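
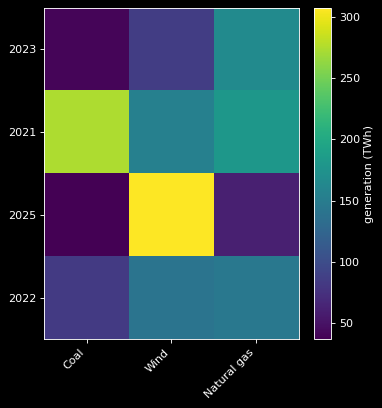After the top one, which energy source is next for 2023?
Top 3 for 2023: Natural gas ≈ 175, Wind ≈ 75, Coal ≈ 50.

Wind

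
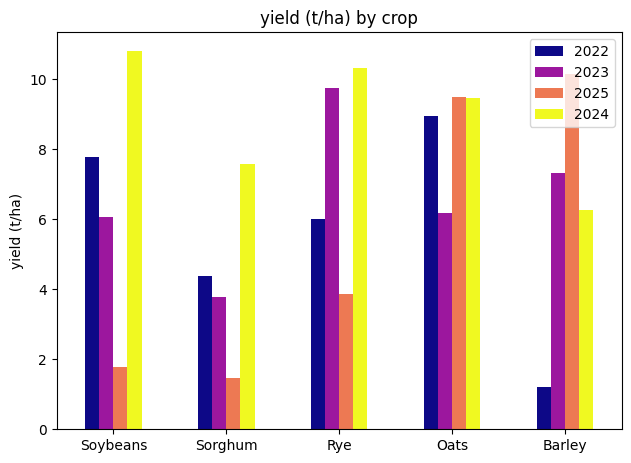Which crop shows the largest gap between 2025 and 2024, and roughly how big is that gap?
Soybeans: 2025 ≈ 2, 2024 ≈ 11 → gap ≈ 9. Next-largest (Rye) is only ≈ 6.

Soybeans, ≈ 9 t/ha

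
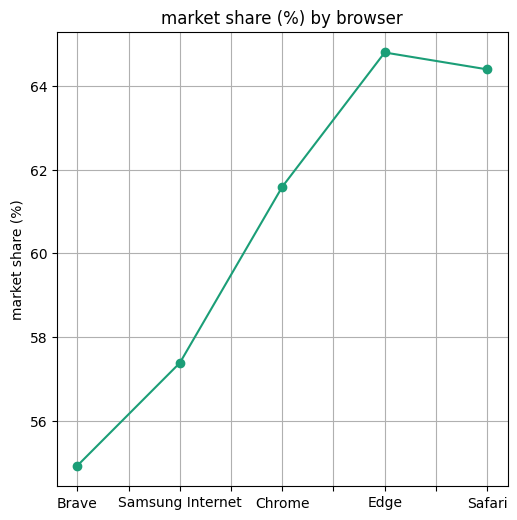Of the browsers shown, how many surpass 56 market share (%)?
Above 56: Samsung Internet, Chrome, Edge, Safari.

4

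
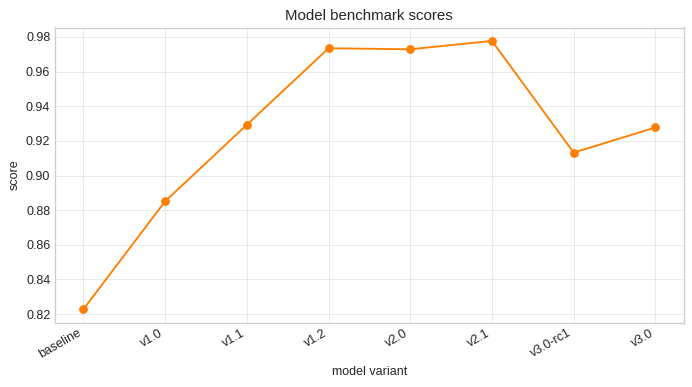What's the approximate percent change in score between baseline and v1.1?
baseline ≈ 0.82, v1.1 ≈ 0.92; (0.92 − 0.82) / 0.82 ≈ +12.2%.

≈ +12.2%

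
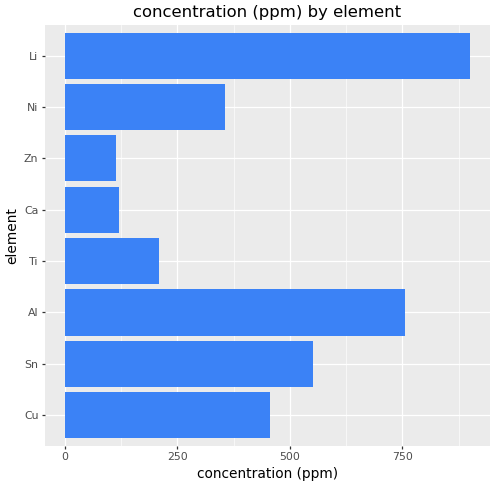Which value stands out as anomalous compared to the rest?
Li ≈ 900; the rest sit between ≈ 100 and ≈ 800.

Li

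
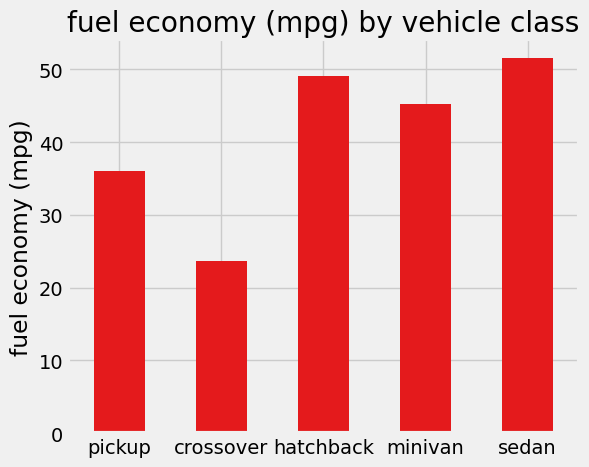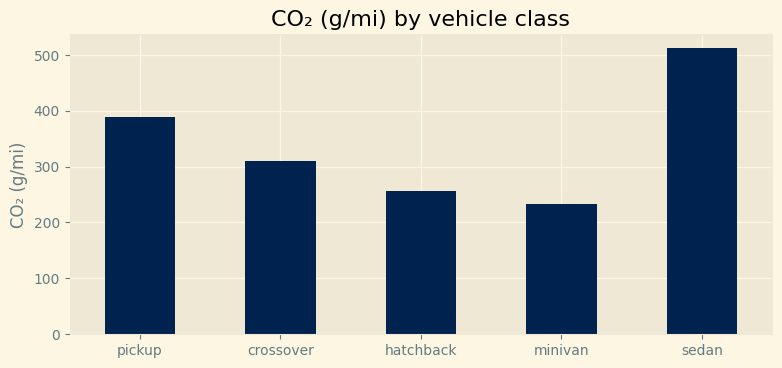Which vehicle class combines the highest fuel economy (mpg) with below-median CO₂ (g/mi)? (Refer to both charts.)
hatchback

Chart 2 median CO₂ (g/mi) ≈ 300; below-median vehicle classes: hatchback, minivan. Among those, hatchback has the highest fuel economy (mpg) (≈ 50).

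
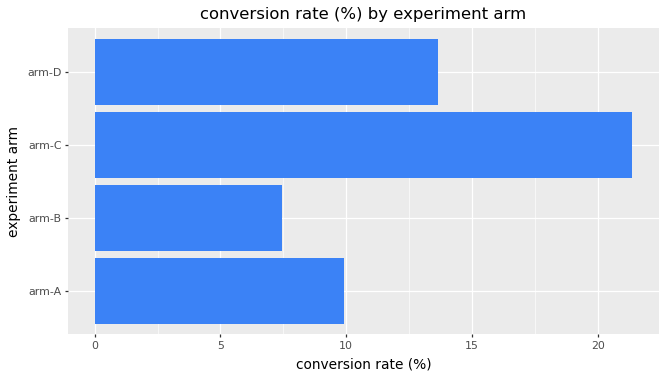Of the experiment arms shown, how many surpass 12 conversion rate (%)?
2

Above 12: arm-C, arm-D.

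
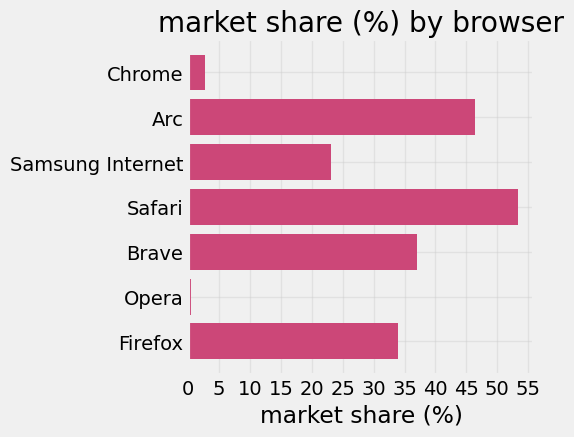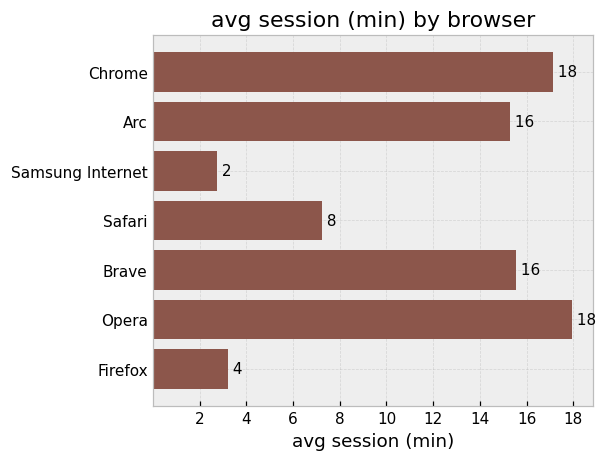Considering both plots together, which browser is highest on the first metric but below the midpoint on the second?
Safari

Chart 2 median avg session (min) ≈ 16; below-median browsers: Samsung Internet, Safari, Firefox. Among those, Safari has the highest market share (%) (≈ 55).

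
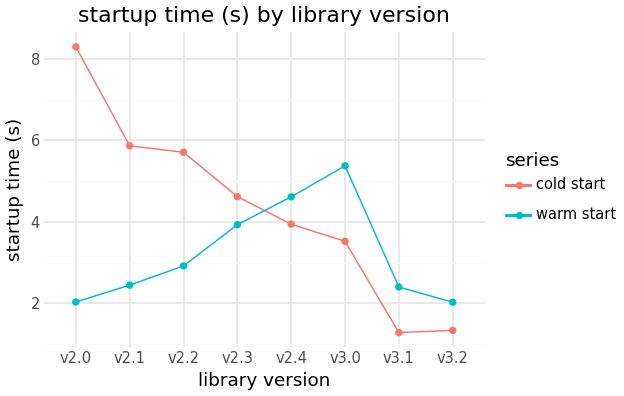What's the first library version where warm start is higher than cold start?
v2.4

v2.3: warm start ≈ 4 vs cold start ≈ 5 (not yet); v2.4: warm start ≈ 5 vs cold start ≈ 4 (first crossover).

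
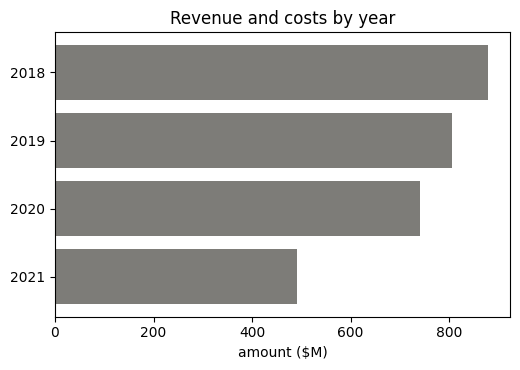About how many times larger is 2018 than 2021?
2018 ≈ 900, 2021 ≈ 500; 900/500 ≈ 1.8.

≈ 1.8×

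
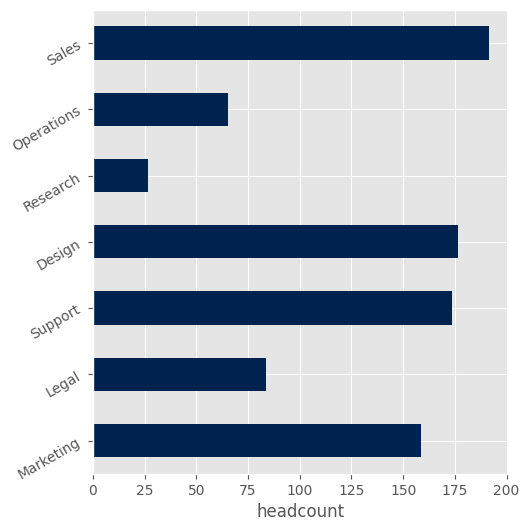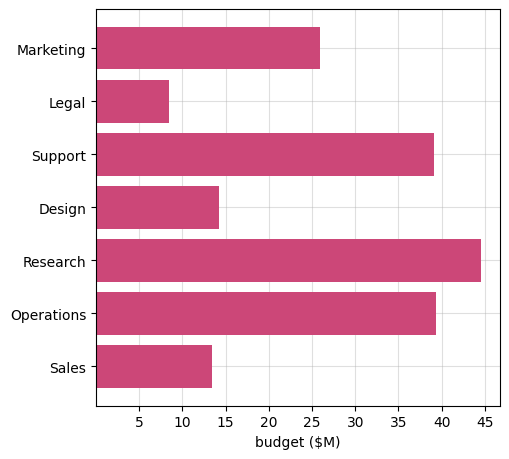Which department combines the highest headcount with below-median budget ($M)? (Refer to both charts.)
Chart 2 median budget ($M) ≈ 25; below-median departments: Legal, Design, Sales. Among those, Sales has the highest headcount (≈ 200).

Sales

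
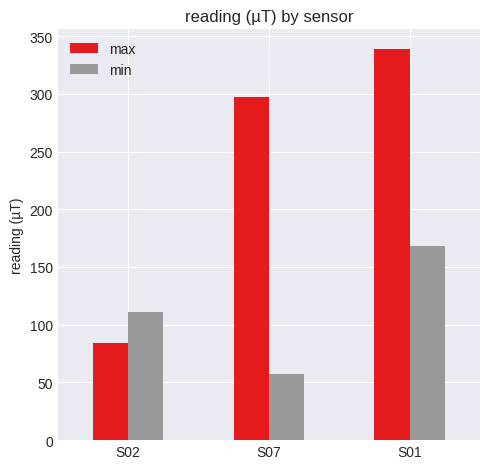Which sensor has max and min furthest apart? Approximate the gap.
S07: max ≈ 300, min ≈ 50 → gap ≈ 250. Next-largest (S01) is only ≈ 200.

S07, ≈ 250 µT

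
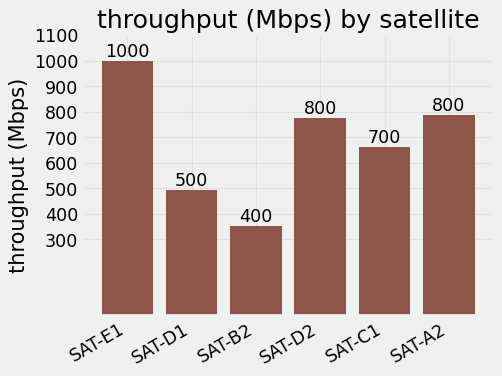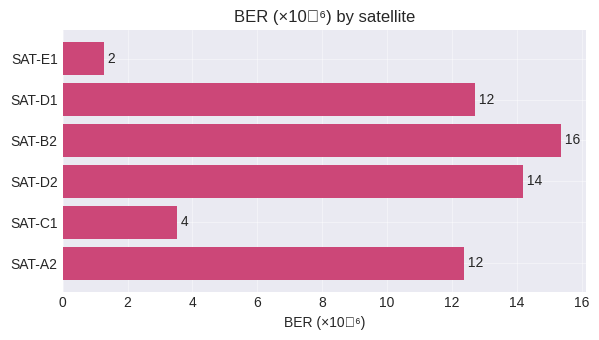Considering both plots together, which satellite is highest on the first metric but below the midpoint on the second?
SAT-E1

Chart 2 median BER (×10⁻⁶) ≈ 12; below-median satellites: SAT-E1, SAT-C1, SAT-A2. Among those, SAT-E1 has the highest throughput (Mbps) (≈ 1000).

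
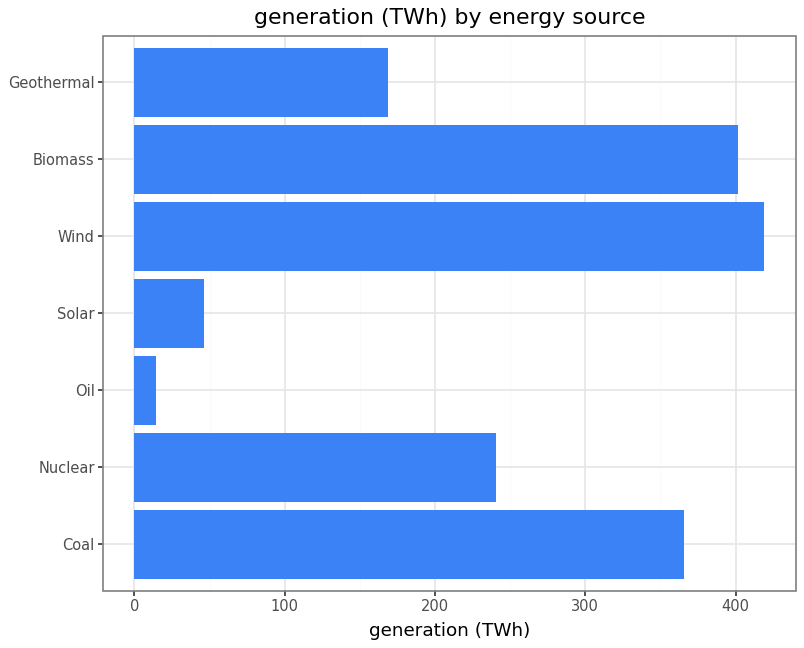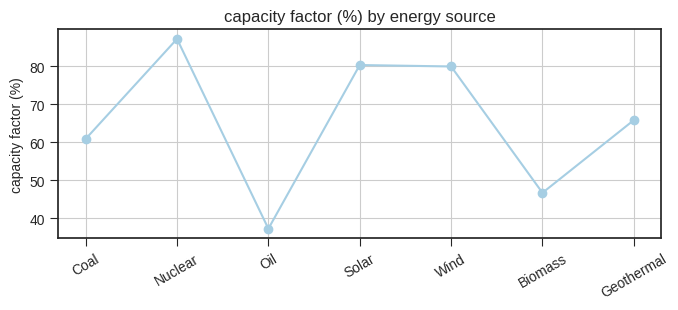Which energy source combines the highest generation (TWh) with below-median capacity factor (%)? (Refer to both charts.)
Biomass

Chart 2 median capacity factor (%) ≈ 70; below-median energy sources: Coal, Oil, Biomass. Among those, Biomass has the highest generation (TWh) (≈ 400).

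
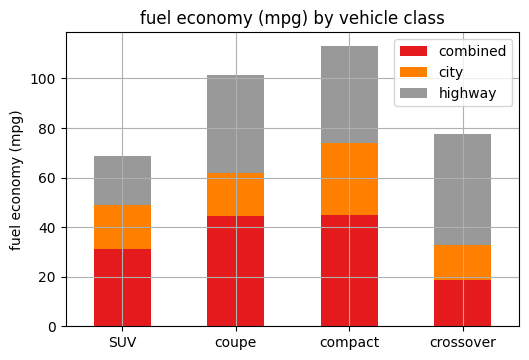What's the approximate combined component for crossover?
combined top ≈ 20, bottom ≈ 0; segment ≈ 20.

≈ 20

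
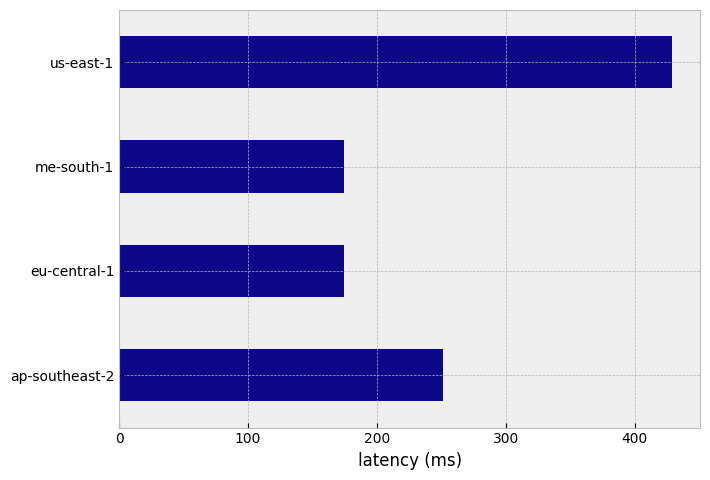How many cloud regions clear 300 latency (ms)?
1

Above 300: us-east-1.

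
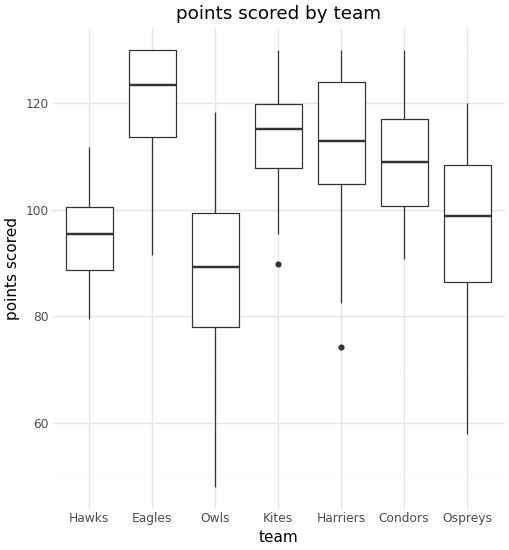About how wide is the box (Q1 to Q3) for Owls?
Q3 ≈ 100, Q1 ≈ 80; IQR ≈ 20.

≈ 20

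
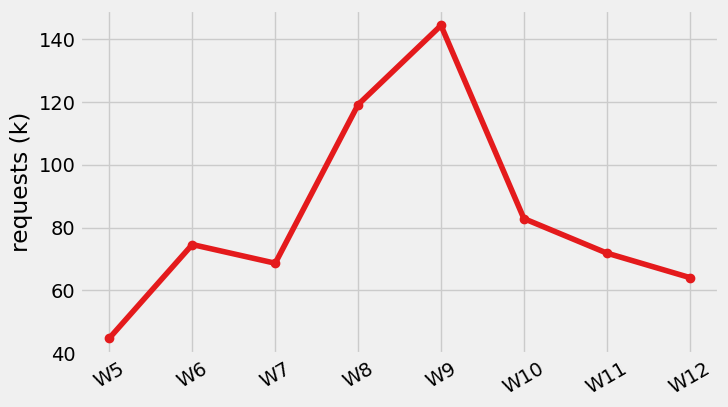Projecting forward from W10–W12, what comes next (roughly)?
≈ 50

Last three: 80, 70, 60 → slope ≈ -10/step → next ≈ 50.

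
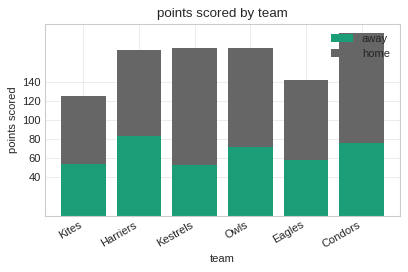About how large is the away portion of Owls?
away top ≈ 80, bottom ≈ 0; segment ≈ 80.

≈ 80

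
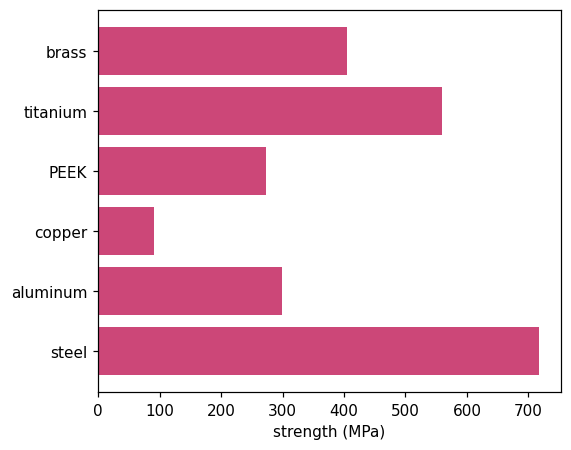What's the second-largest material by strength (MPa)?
titanium

Top 3: steel ≈ 700, titanium ≈ 600, brass ≈ 400.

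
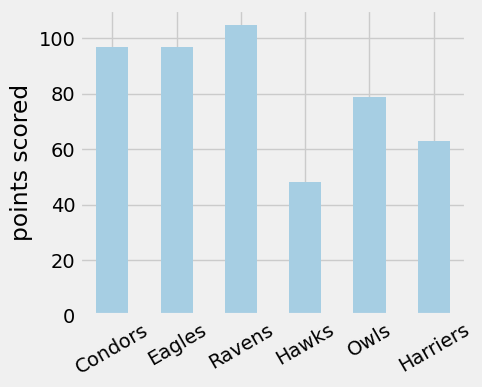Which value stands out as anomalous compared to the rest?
Hawks ≈ 50; the rest sit between ≈ 60 and ≈ 100.

Hawks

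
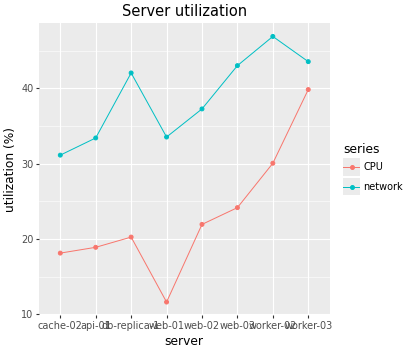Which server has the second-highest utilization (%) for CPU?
worker-02

Top 3 for CPU: worker-03 ≈ 40, worker-02 ≈ 30, web-03 ≈ 25.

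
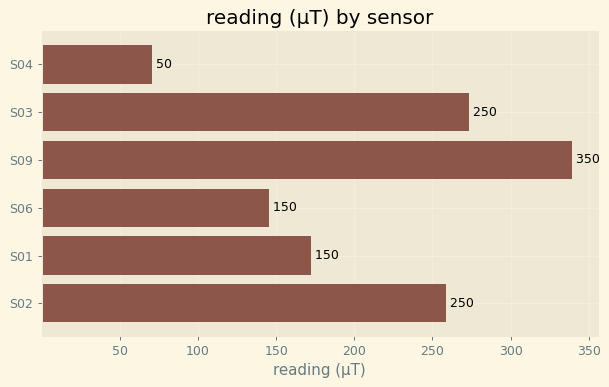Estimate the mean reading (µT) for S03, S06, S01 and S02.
(250 + 150 + 150 + 250) / 4 ≈ 200.

≈ 200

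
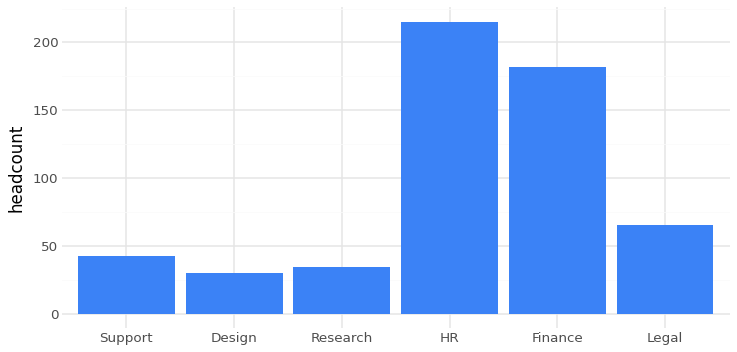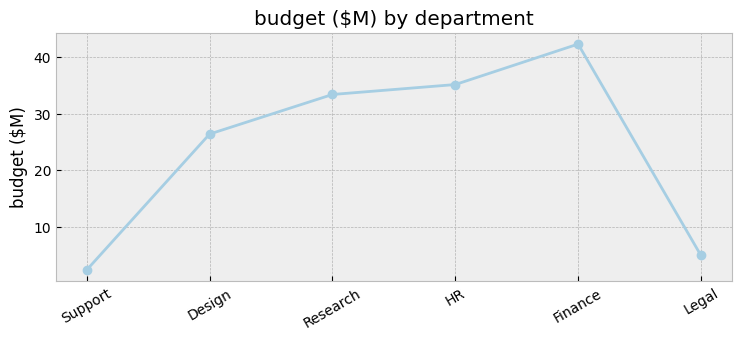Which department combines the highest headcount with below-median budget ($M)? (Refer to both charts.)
Chart 2 median budget ($M) ≈ 30; below-median departments: Support, Design, Legal. Among those, Legal has the highest headcount (≈ 60).

Legal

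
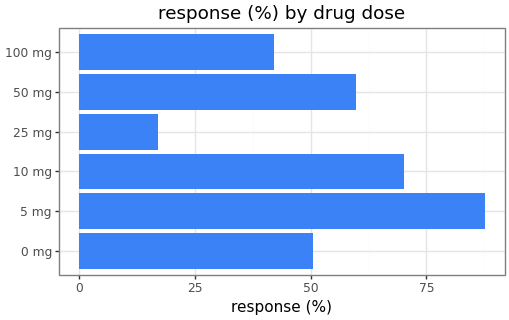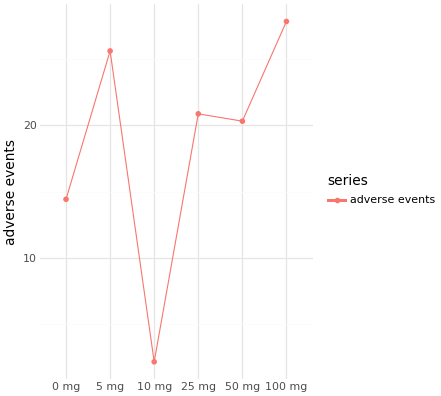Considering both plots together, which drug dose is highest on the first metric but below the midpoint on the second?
10 mg

Chart 2 median adverse events ≈ 20; below-median drug doses: 0 mg, 10 mg, 50 mg. Among those, 10 mg has the highest response (%) (≈ 70).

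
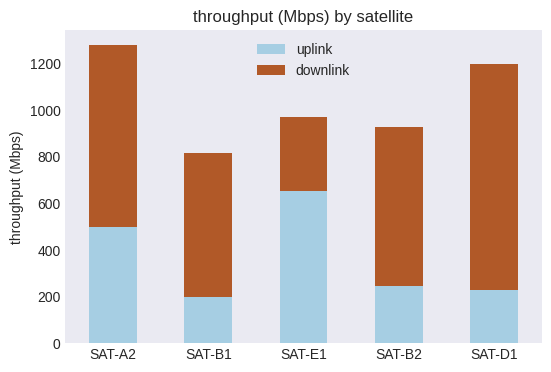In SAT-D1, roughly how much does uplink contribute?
uplink top ≈ 200, bottom ≈ 0; segment ≈ 200.

≈ 200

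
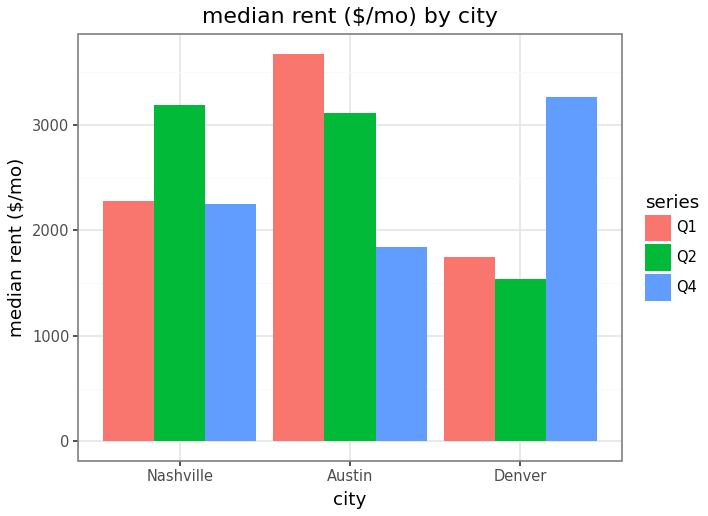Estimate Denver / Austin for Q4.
≈ 1.75×

Denver ≈ 3500, Austin ≈ 2000; 3500/2000 ≈ 1.75.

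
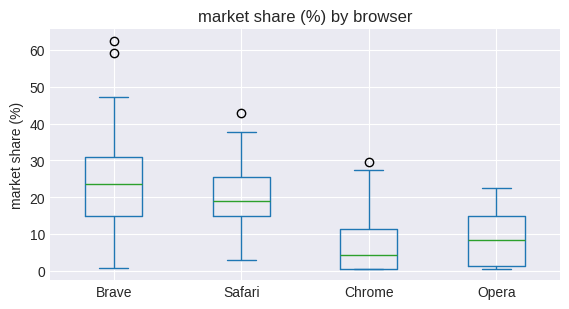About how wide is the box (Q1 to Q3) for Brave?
Q3 ≈ 30, Q1 ≈ 14; IQR ≈ 16.

≈ 16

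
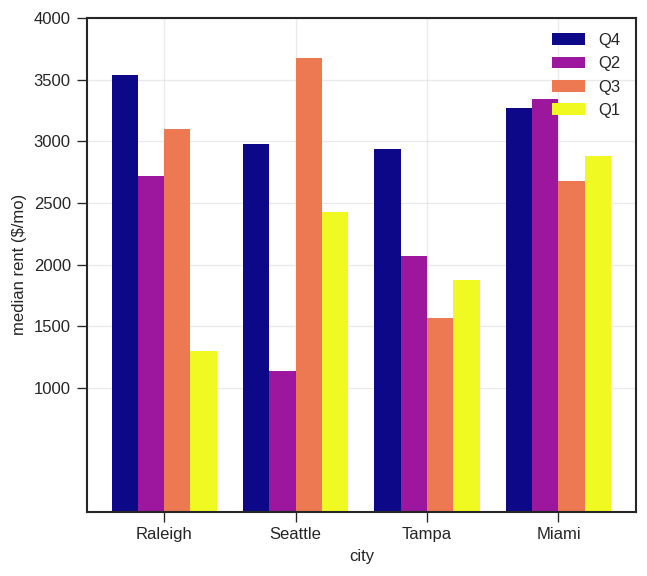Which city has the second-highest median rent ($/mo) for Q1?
Seattle

Top 3 for Q1: Miami ≈ 3000, Seattle ≈ 2500, Tampa ≈ 2000.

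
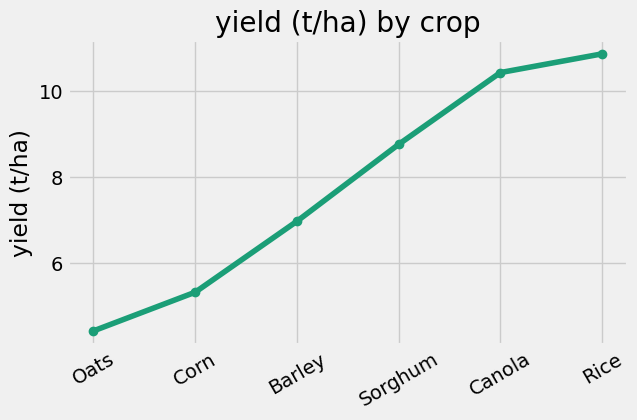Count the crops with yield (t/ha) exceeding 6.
Above 6: Barley, Sorghum, Canola, Rice.

4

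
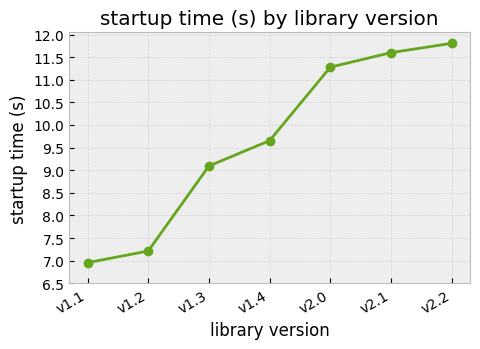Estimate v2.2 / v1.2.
v2.2 ≈ 12.0, v1.2 ≈ 7.0; 12.0/7.0 ≈ 1.71.

≈ 1.71×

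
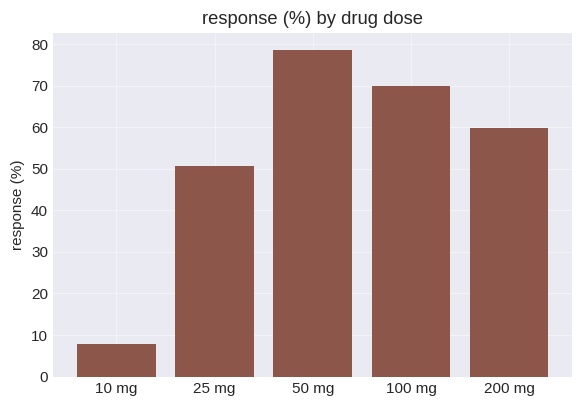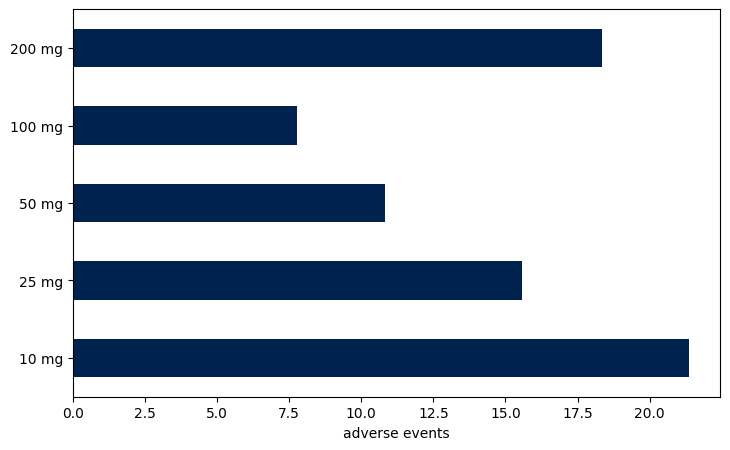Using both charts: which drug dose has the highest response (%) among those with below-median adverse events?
Chart 2 median adverse events ≈ 16; below-median drug doses: 50 mg, 100 mg. Among those, 50 mg has the highest response (%) (≈ 80).

50 mg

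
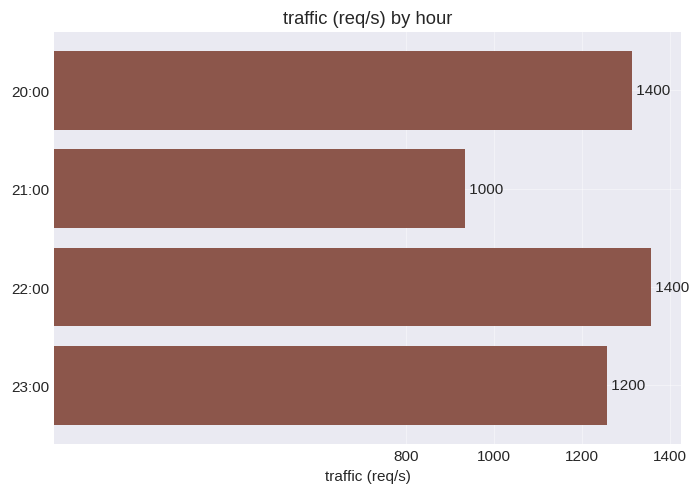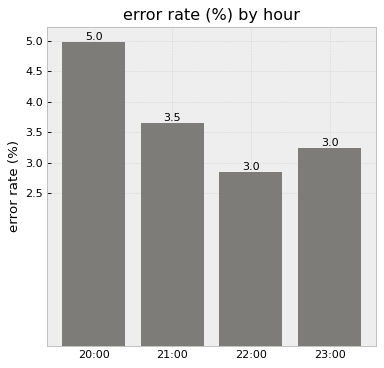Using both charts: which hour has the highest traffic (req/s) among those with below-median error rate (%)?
22:00

Chart 2 median error rate (%) ≈ 3.5; below-median hours: 22:00, 23:00. Among those, 22:00 has the highest traffic (req/s) (≈ 1400).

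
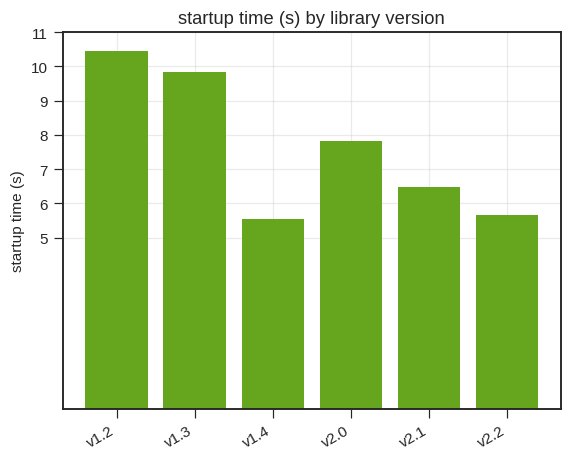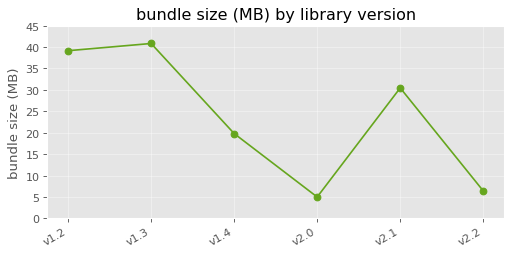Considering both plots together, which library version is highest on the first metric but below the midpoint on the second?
v2.0

Chart 2 median bundle size (MB) ≈ 25; below-median library versions: v1.4, v2.0, v2.2. Among those, v2.0 has the highest startup time (s) (≈ 8).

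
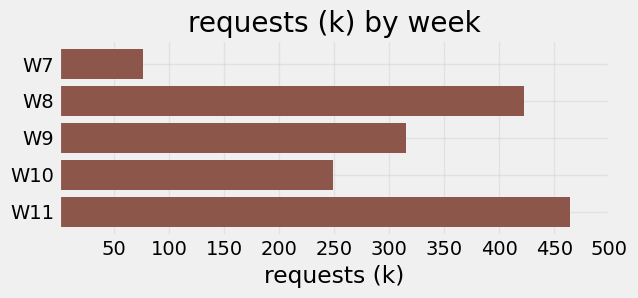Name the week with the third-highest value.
Top 4: W11 ≈ 450, W8 ≈ 400, W9 ≈ 300, W10 ≈ 250.

W9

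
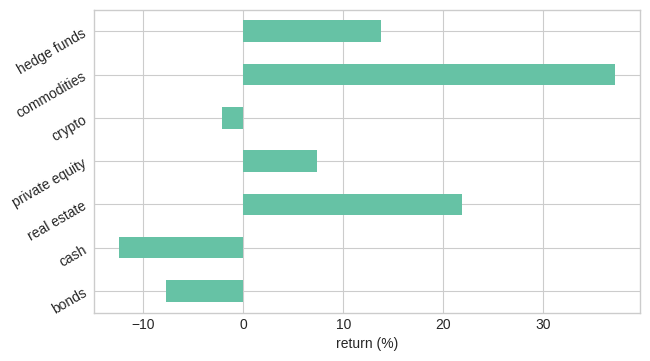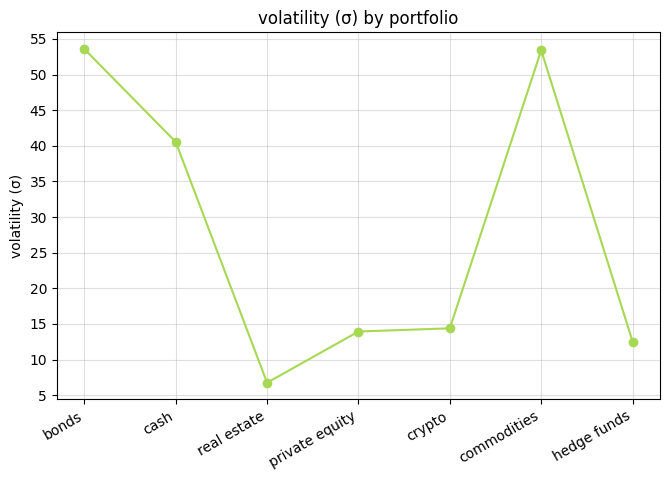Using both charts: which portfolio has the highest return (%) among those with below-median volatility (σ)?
real estate

Chart 2 median volatility (σ) ≈ 15; below-median portfolios: real estate, private equity, hedge funds. Among those, real estate has the highest return (%) (≈ 20).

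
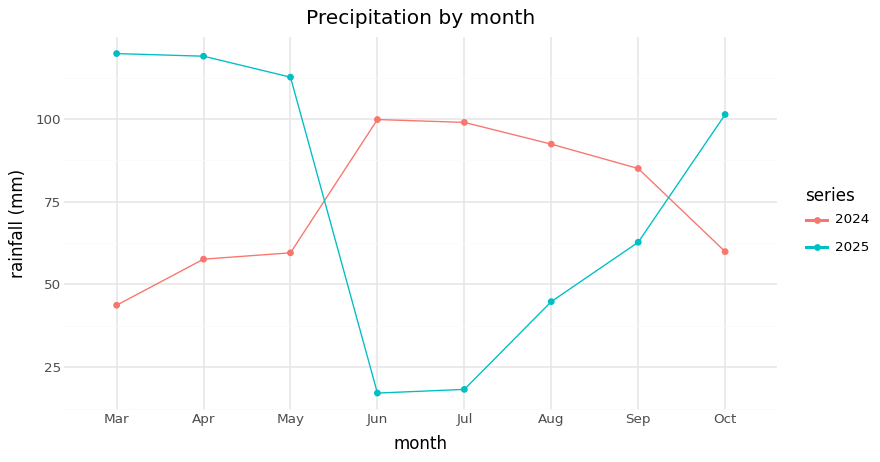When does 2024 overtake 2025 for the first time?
May: 2024 ≈ 60 vs 2025 ≈ 110 (not yet); Jun: 2024 ≈ 100 vs 2025 ≈ 20 (first crossover).

Jun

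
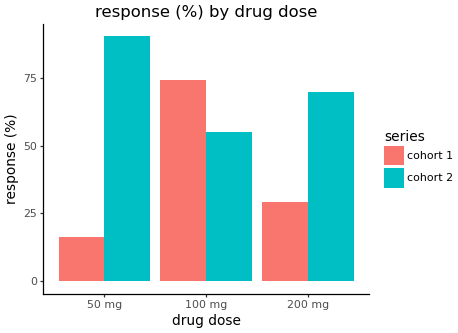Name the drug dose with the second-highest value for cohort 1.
200 mg

Top 3 for cohort 1: 100 mg ≈ 70, 200 mg ≈ 30, 50 mg ≈ 20.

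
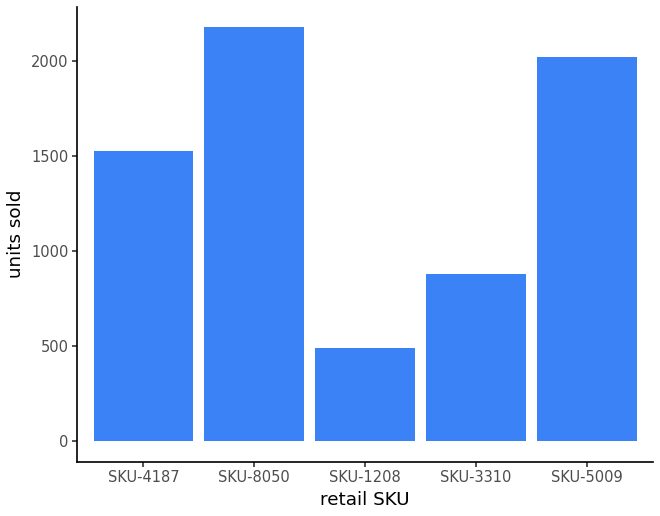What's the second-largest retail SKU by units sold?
SKU-5009

Top 3: SKU-8050 ≈ 2200, SKU-5009 ≈ 2000, SKU-4187 ≈ 1600.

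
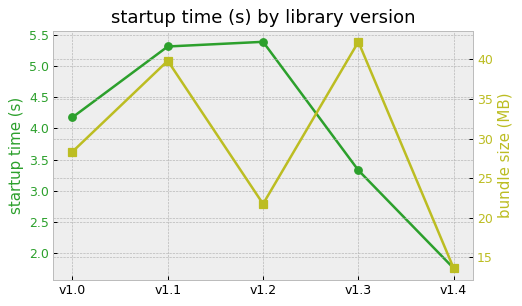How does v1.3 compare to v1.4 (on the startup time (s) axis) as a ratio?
v1.3 ≈ 3.5, v1.4 ≈ 2.0; 3.5/2.0 ≈ 1.75.

≈ 1.75×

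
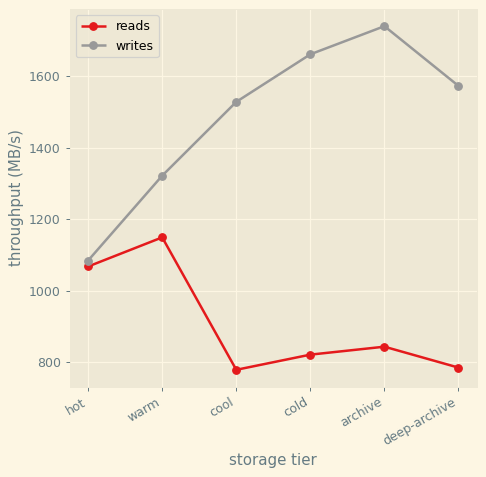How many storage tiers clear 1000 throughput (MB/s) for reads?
Above 1000: hot, warm.

2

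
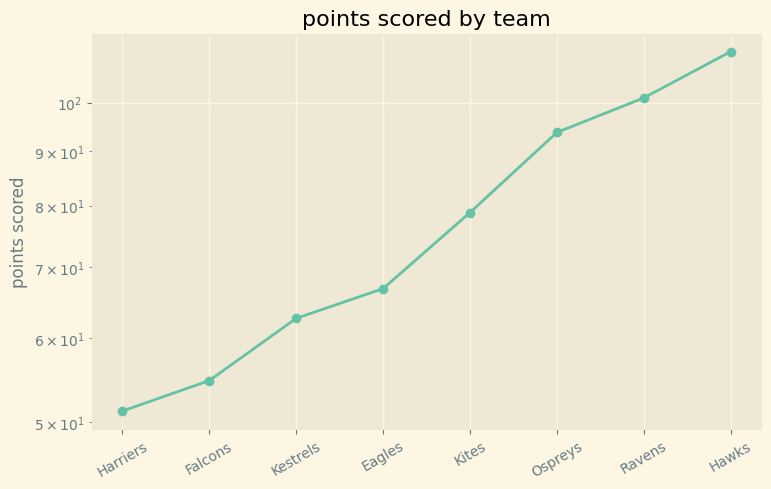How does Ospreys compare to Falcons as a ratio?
≈ 1.8×

Ospreys ≈ 90, Falcons ≈ 50; 90/50 ≈ 1.8.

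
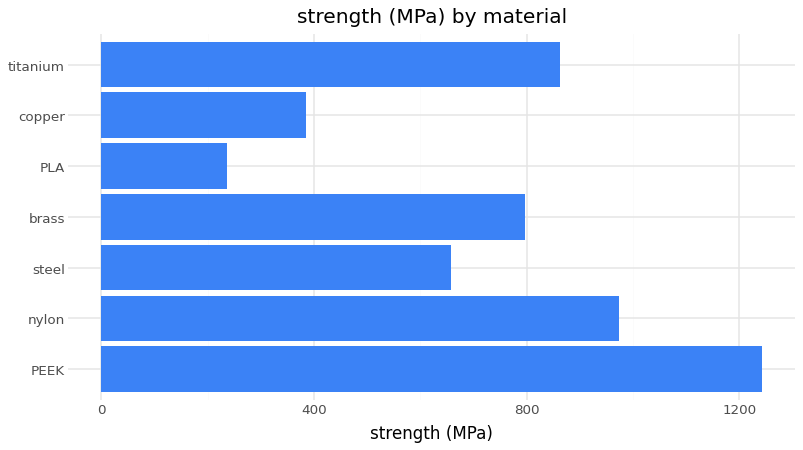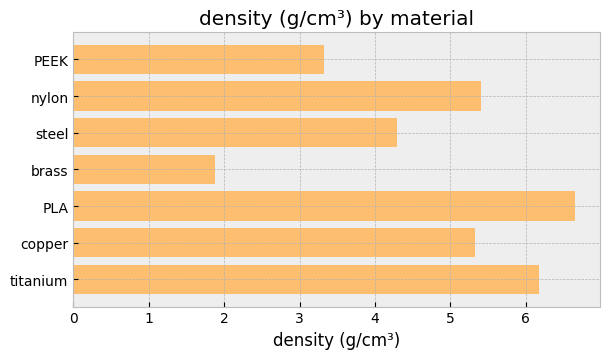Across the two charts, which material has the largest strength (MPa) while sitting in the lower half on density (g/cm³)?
Chart 2 median density (g/cm³) ≈ 5; below-median materials: PEEK, steel, brass. Among those, PEEK has the highest strength (MPa) (≈ 1200).

PEEK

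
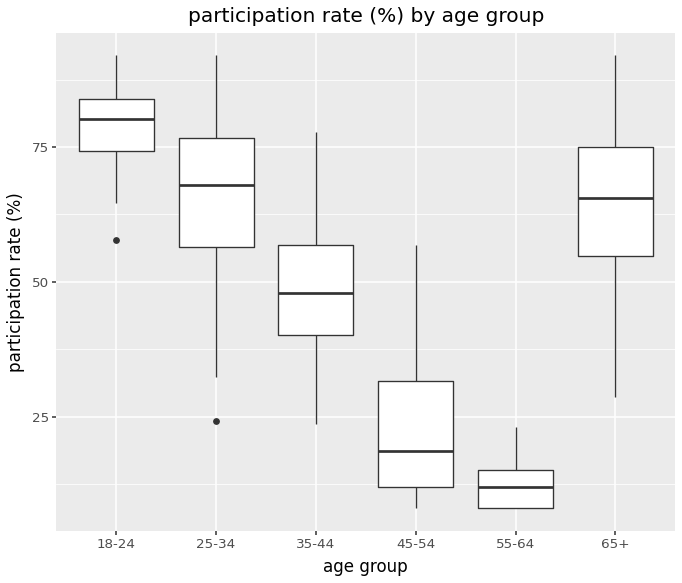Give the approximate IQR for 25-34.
Q3 ≈ 80, Q1 ≈ 60; IQR ≈ 20.

≈ 20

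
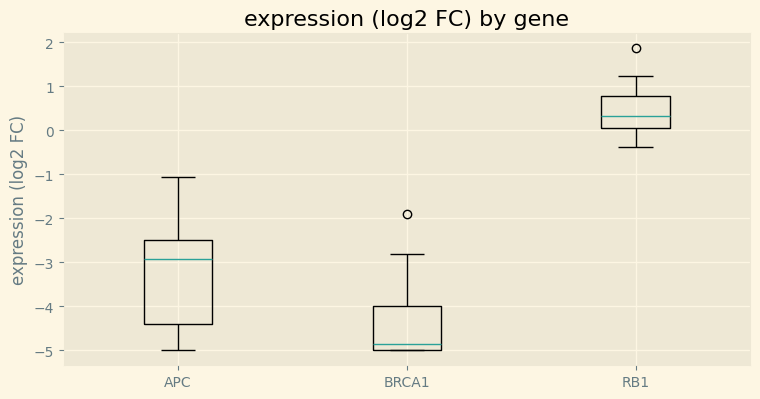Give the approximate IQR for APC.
≈ 2.0

Q3 ≈ -2.5, Q1 ≈ -4.5; IQR ≈ 2.0.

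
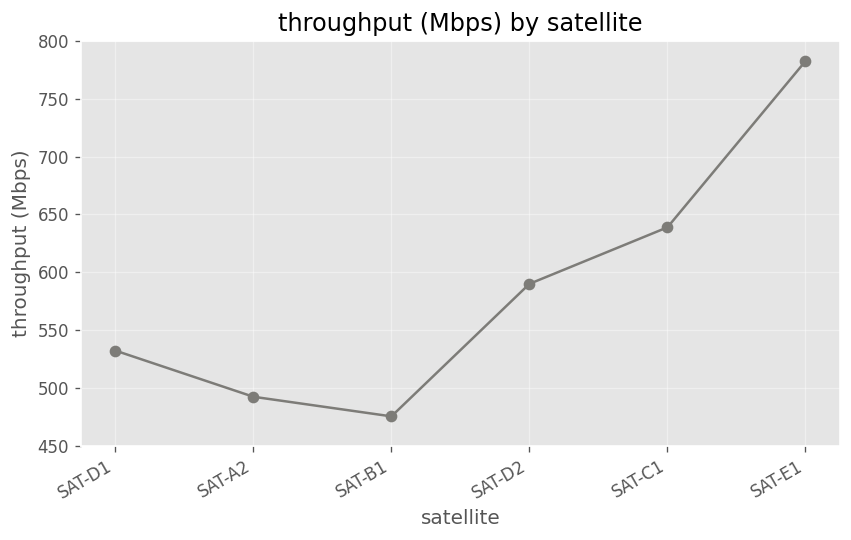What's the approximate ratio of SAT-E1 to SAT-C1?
≈ 1.23×

SAT-E1 ≈ 800, SAT-C1 ≈ 650; 800/650 ≈ 1.23.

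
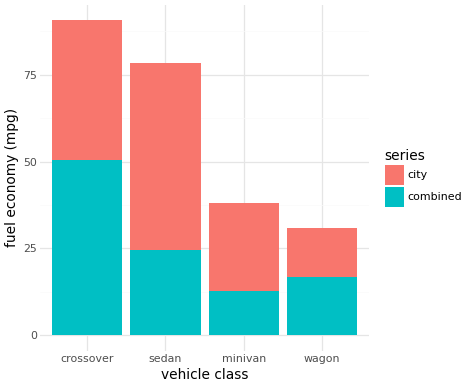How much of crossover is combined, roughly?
≈ 50

combined top ≈ 50, bottom ≈ 0; segment ≈ 50.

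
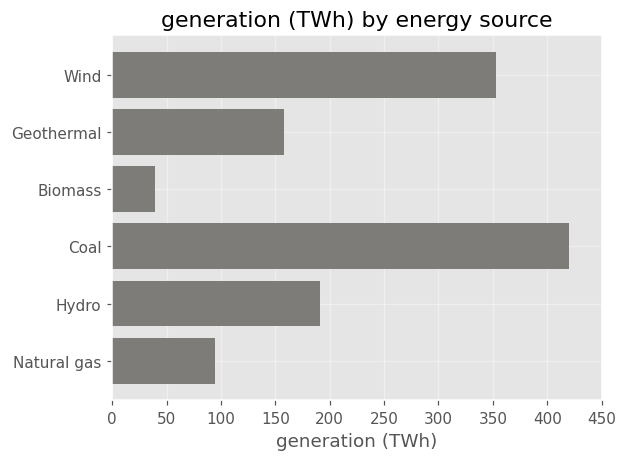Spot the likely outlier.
Coal

Coal ≈ 400; the rest sit between ≈ 50 and ≈ 350.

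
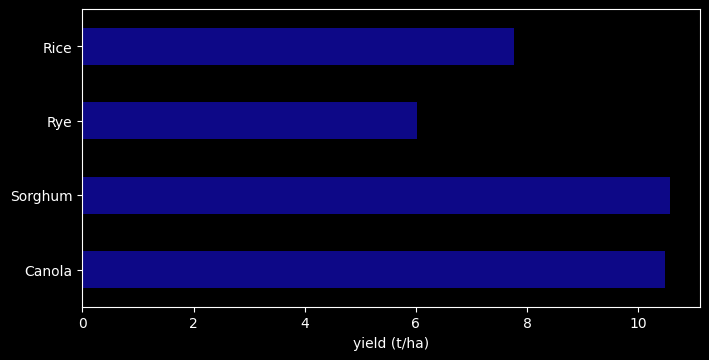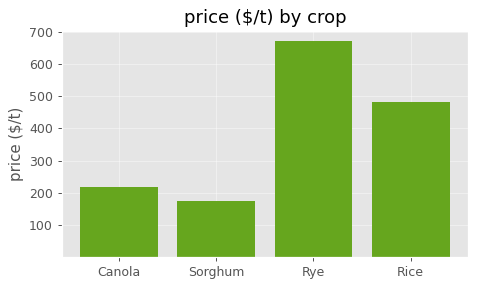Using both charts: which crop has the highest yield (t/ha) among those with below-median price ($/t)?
Sorghum

Chart 2 median price ($/t) ≈ 400; below-median crops: Canola, Sorghum. Among those, Sorghum has the highest yield (t/ha) (≈ 11).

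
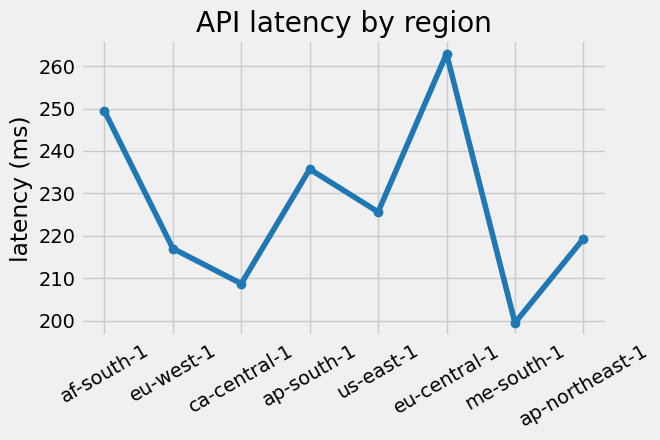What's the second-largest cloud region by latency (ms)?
af-south-1

Top 3: eu-central-1 ≈ 260, af-south-1 ≈ 250, ap-south-1 ≈ 240.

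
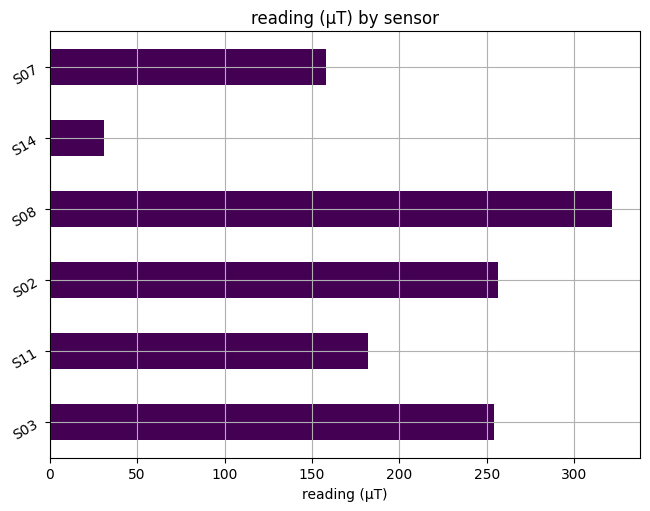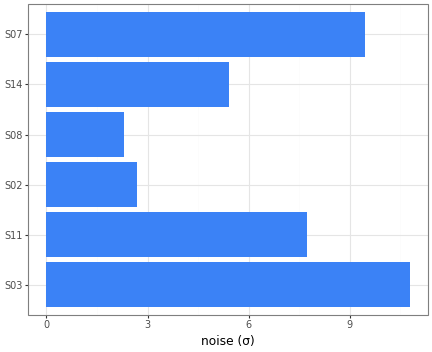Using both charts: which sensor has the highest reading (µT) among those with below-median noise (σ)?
Chart 2 median noise (σ) ≈ 7; below-median sensors: S02, S08, S14. Among those, S08 has the highest reading (µT) (≈ 300).

S08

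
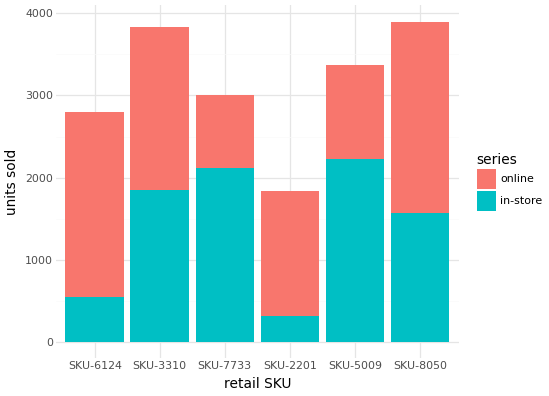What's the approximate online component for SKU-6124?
≈ 2500

online top ≈ 3000, bottom ≈ 500; segment ≈ 2500.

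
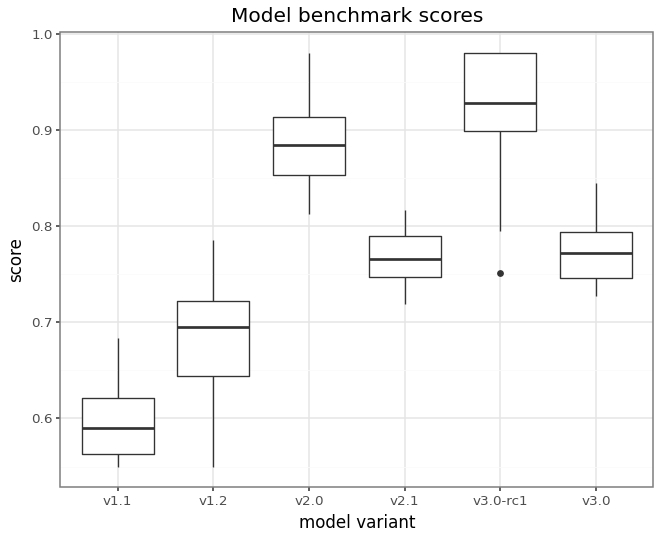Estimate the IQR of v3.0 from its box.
≈ 0.05

Q3 ≈ 0.80, Q1 ≈ 0.75; IQR ≈ 0.05.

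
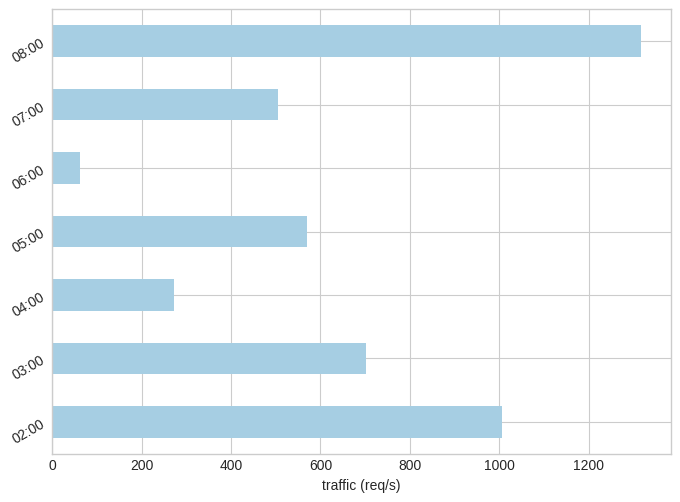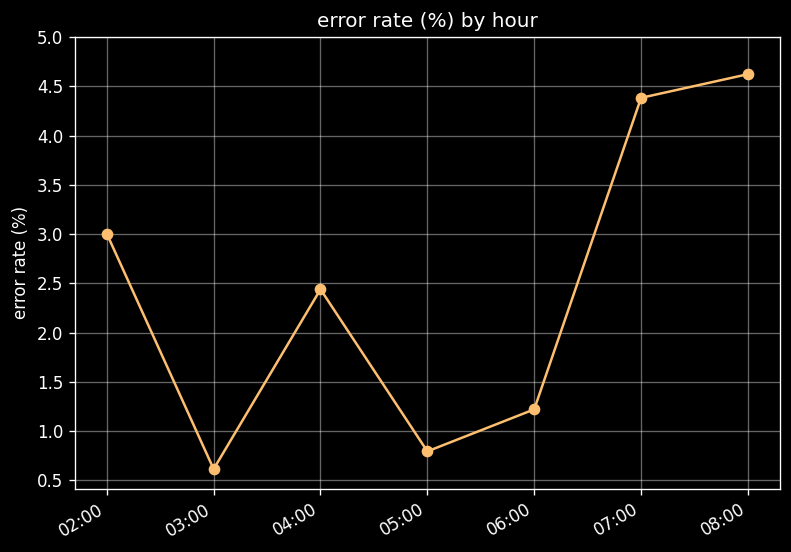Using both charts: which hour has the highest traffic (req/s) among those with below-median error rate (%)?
Chart 2 median error rate (%) ≈ 2.5; below-median hours: 03:00, 05:00, 06:00. Among those, 03:00 has the highest traffic (req/s) (≈ 800).

03:00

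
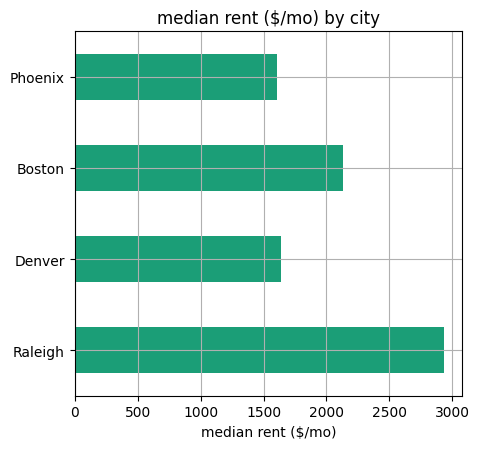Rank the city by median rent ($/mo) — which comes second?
Top 3: Raleigh ≈ 3000, Boston ≈ 2000, Denver ≈ 1500.

Boston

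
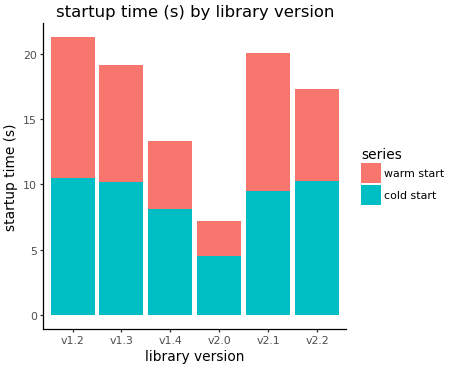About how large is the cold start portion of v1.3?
≈ 10

cold start top ≈ 10, bottom ≈ 0; segment ≈ 10.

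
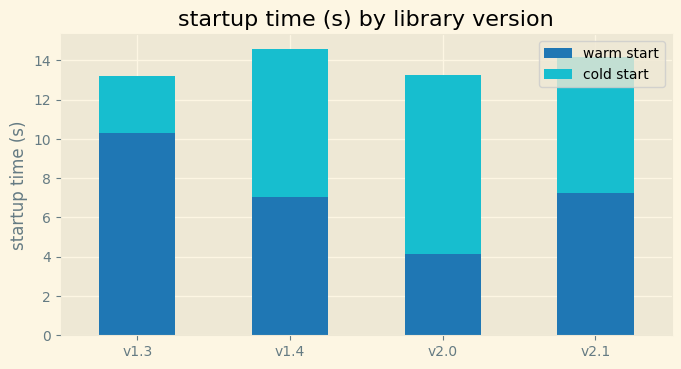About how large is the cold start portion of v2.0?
cold start top ≈ 14, bottom ≈ 4; segment ≈ 10.

≈ 10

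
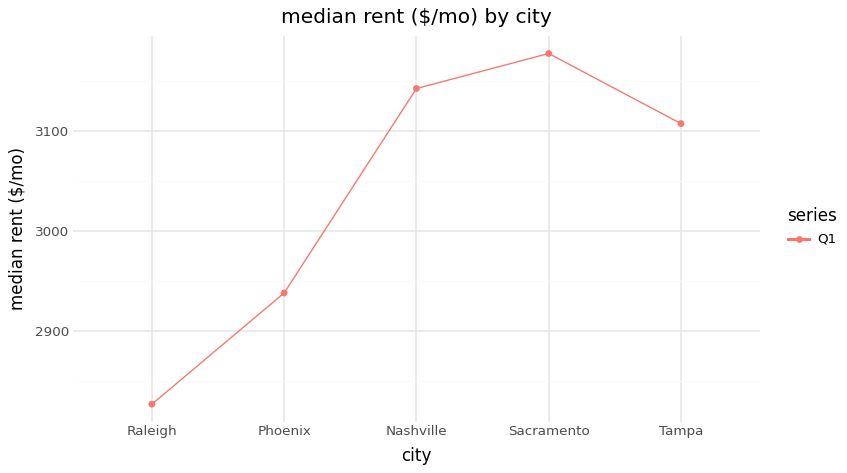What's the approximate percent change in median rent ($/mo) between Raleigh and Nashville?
≈ +10.5%

Raleigh ≈ 2850, Nashville ≈ 3150; (3150 − 2850) / 2850 ≈ +10.5%.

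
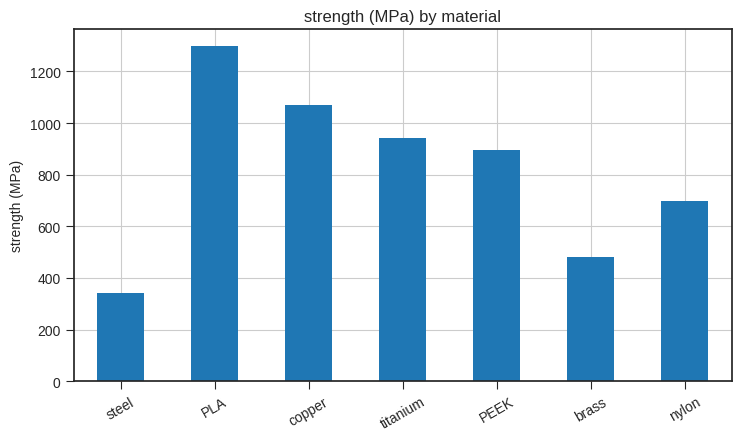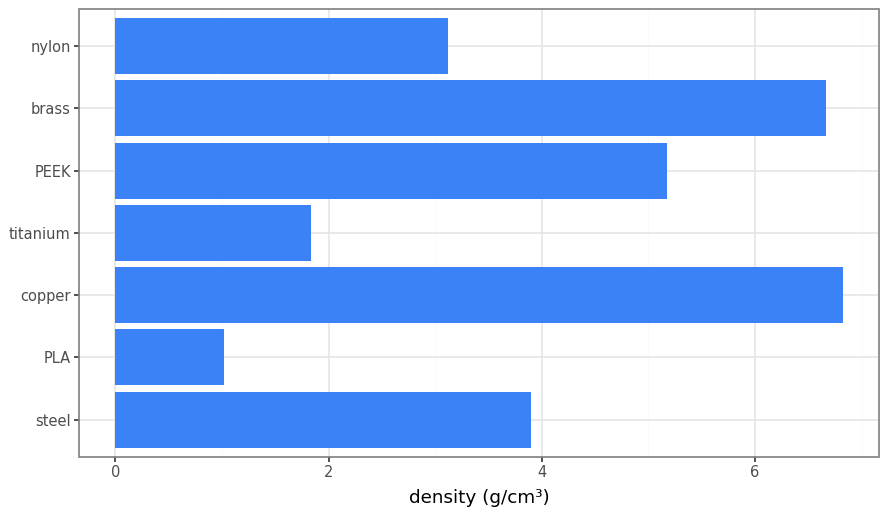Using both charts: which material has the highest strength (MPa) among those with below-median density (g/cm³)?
PLA

Chart 2 median density (g/cm³) ≈ 4; below-median materials: PLA, titanium, nylon. Among those, PLA has the highest strength (MPa) (≈ 1200).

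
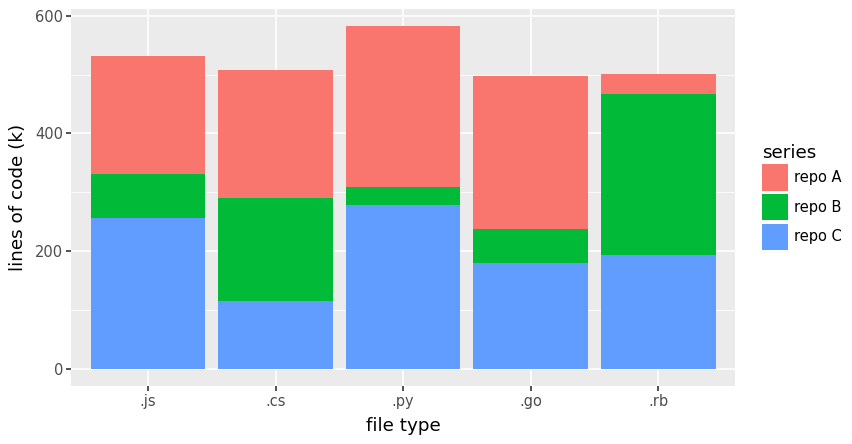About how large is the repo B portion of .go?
≈ 50

repo B top ≈ 250, bottom ≈ 200; segment ≈ 50.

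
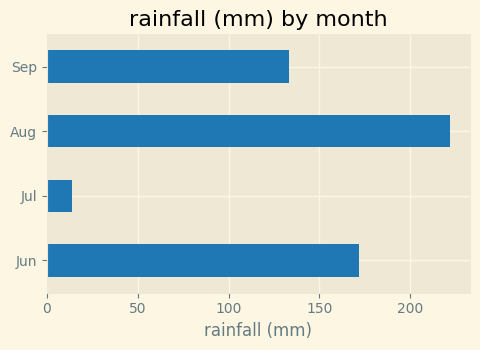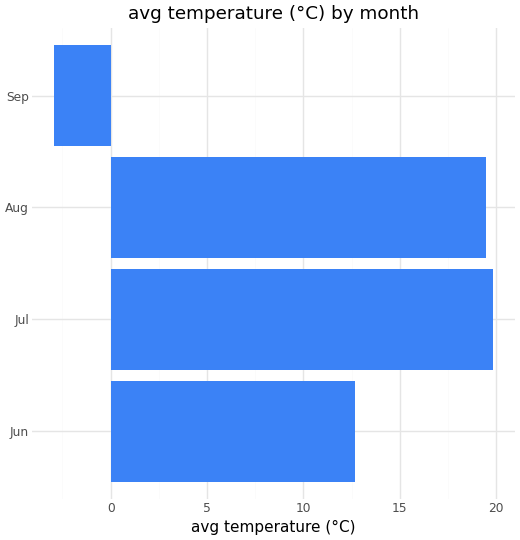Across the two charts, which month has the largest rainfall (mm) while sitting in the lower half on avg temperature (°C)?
Jun

Chart 2 median avg temperature (°C) ≈ 16; below-median months: Jun, Sep. Among those, Jun has the highest rainfall (mm) (≈ 175).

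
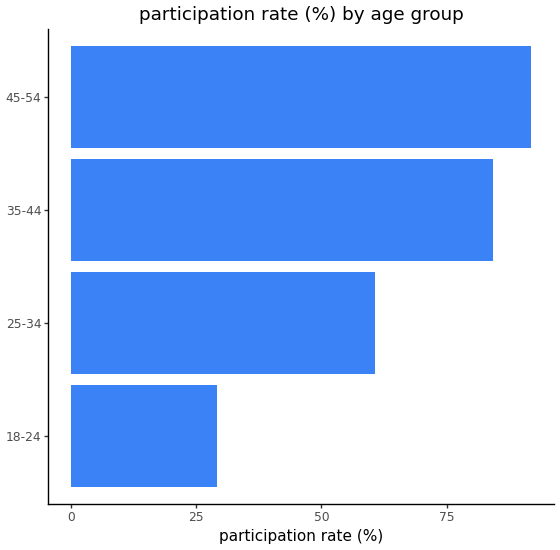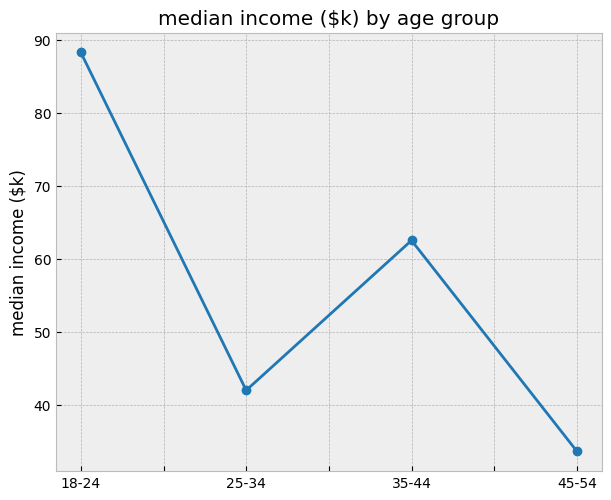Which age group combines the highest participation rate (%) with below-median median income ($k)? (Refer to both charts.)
Chart 2 median median income ($k) ≈ 50; below-median age groups: 25-34, 45-54. Among those, 45-54 has the highest participation rate (%) (≈ 90).

45-54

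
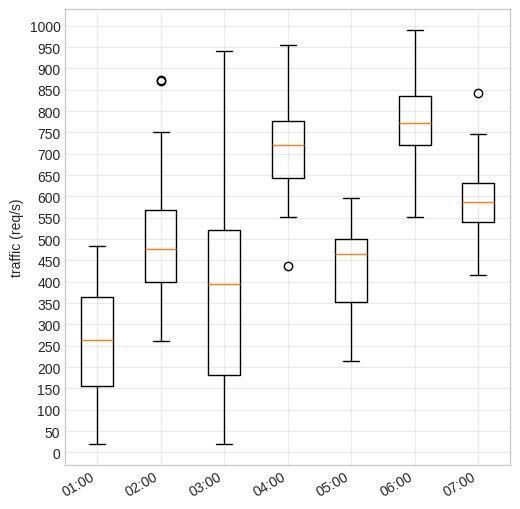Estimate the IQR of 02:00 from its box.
Q3 ≈ 550, Q1 ≈ 400; IQR ≈ 150.

≈ 150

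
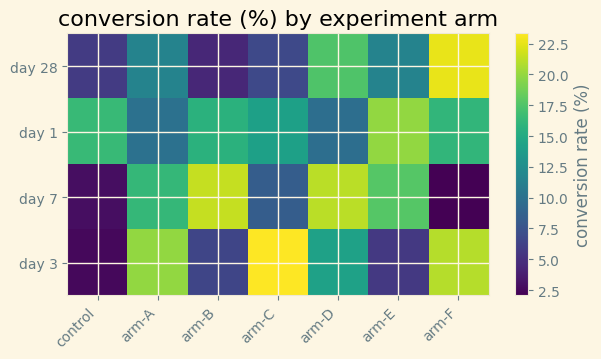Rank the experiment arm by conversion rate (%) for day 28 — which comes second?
arm-D

Top 3 for day 28: arm-F ≈ 22, arm-D ≈ 18, arm-A ≈ 12.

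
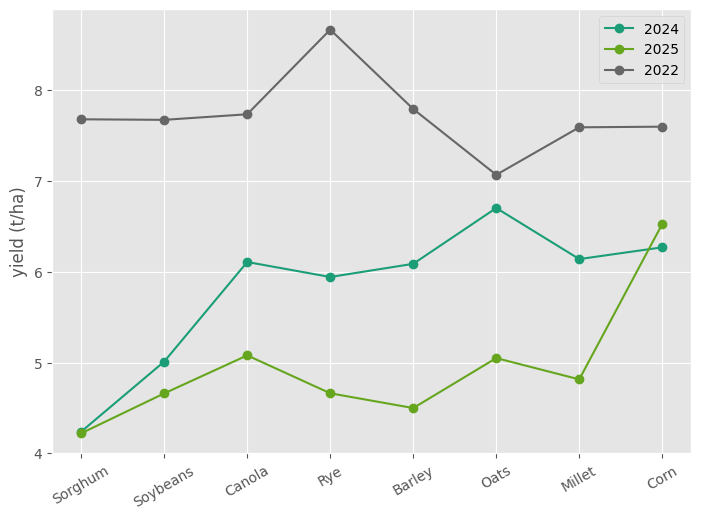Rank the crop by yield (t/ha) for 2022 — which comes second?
Barley

Top 3 for 2022: Rye ≈ 8.5, Barley ≈ 8.0, Canola ≈ 7.5.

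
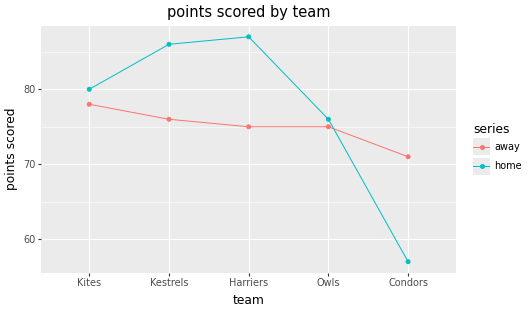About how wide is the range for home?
≈ 30

Max Harriers ≈ 85, min Condors ≈ 55; range ≈ 30.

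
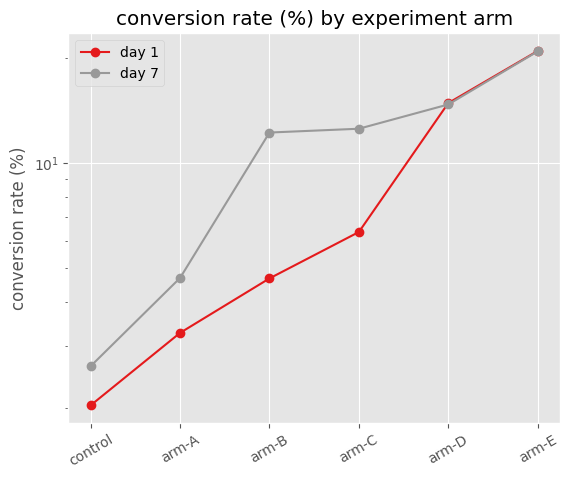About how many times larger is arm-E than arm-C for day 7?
arm-E ≈ 20, arm-C ≈ 12; 20/12 ≈ 1.67.

≈ 1.67×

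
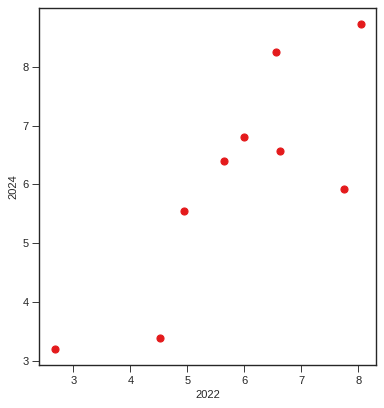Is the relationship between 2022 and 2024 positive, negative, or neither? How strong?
Points are positively correlated; strong (|r| ≈ 0.8).

positive, strong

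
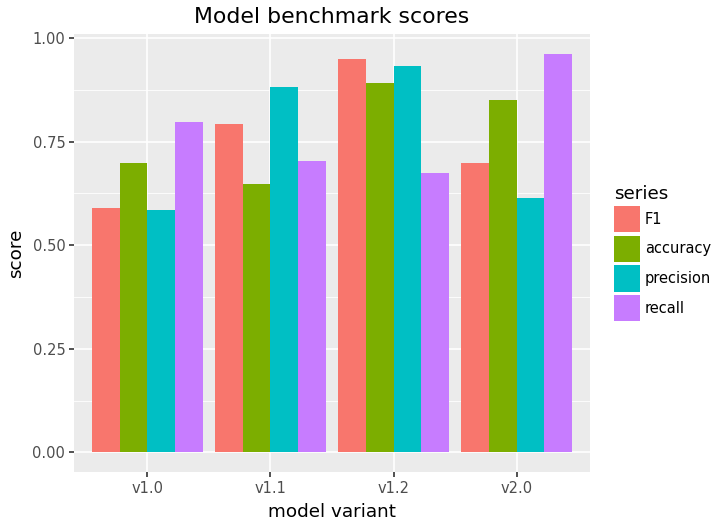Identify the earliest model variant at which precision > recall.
v1.1

v1.0: precision ≈ 0.6 vs recall ≈ 0.8 (not yet); v1.1: precision ≈ 0.9 vs recall ≈ 0.7 (first crossover).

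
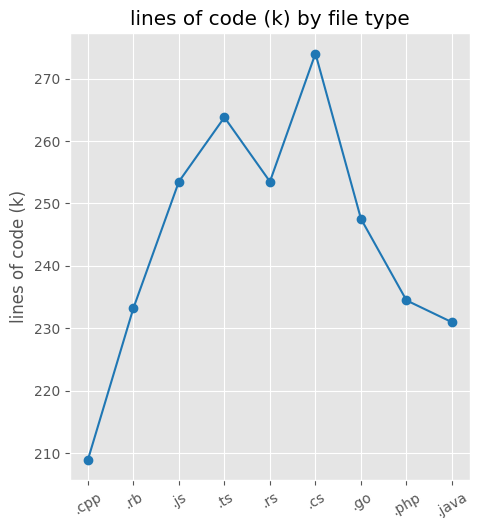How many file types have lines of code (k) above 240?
Above 240: .js, .ts, .rs, .cs, .go.

5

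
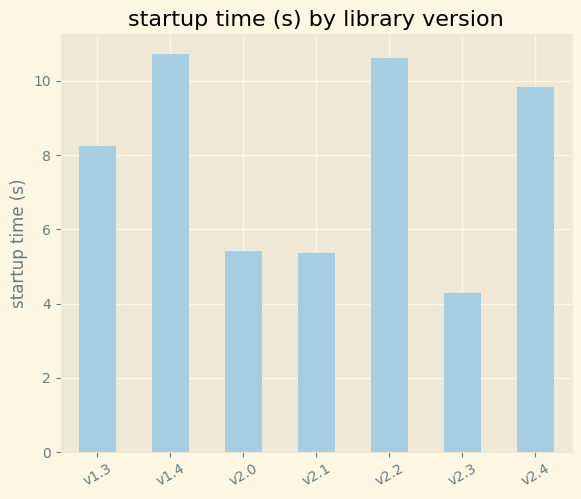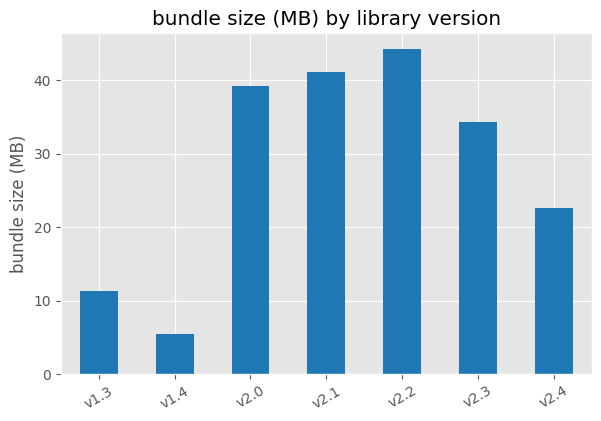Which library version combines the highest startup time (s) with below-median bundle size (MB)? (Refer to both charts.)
Chart 2 median bundle size (MB) ≈ 35; below-median library versions: v1.3, v1.4, v2.4. Among those, v1.4 has the highest startup time (s) (≈ 11).

v1.4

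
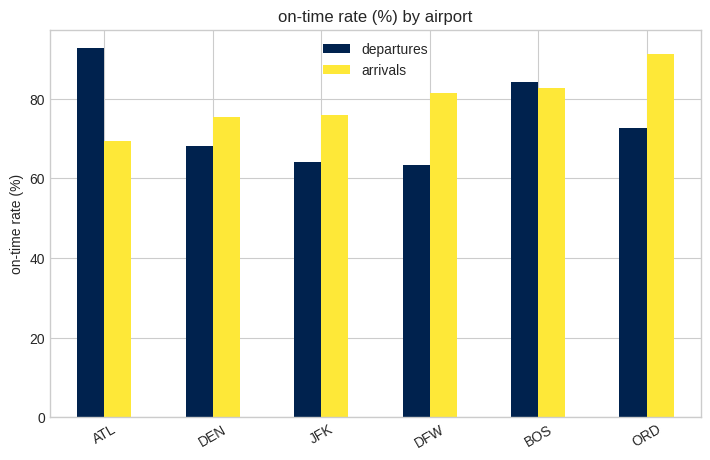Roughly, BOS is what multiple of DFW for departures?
≈ 1.33×

BOS ≈ 80, DFW ≈ 60; 80/60 ≈ 1.33.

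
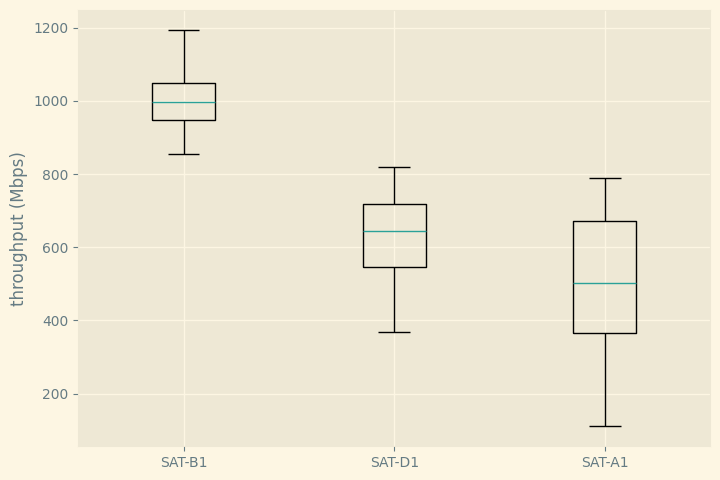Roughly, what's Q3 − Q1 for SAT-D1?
Q3 ≈ 700, Q1 ≈ 550; IQR ≈ 150.

≈ 150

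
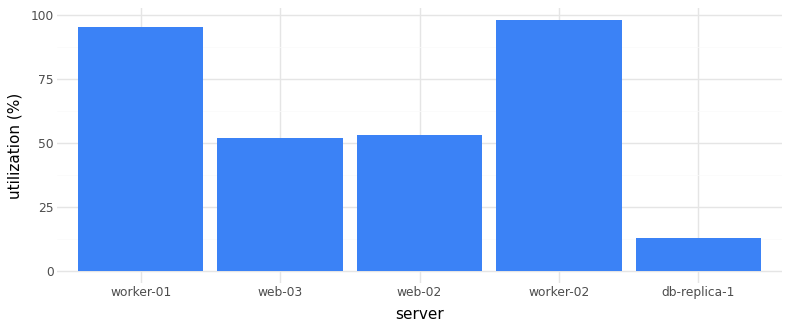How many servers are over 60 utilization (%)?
2

Above 60: worker-01, worker-02.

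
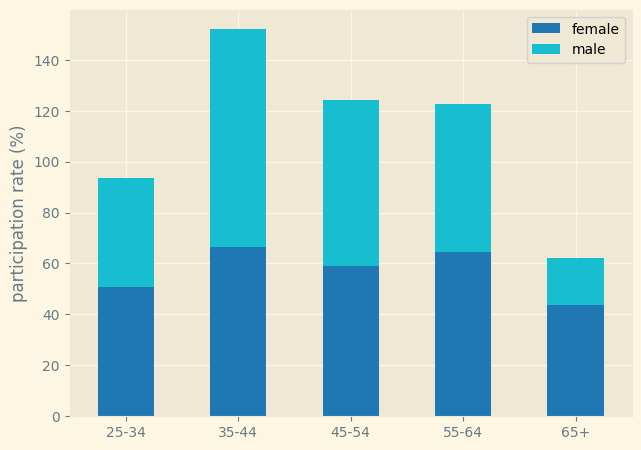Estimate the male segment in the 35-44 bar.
male top ≈ 160, bottom ≈ 60; segment ≈ 100.

≈ 100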